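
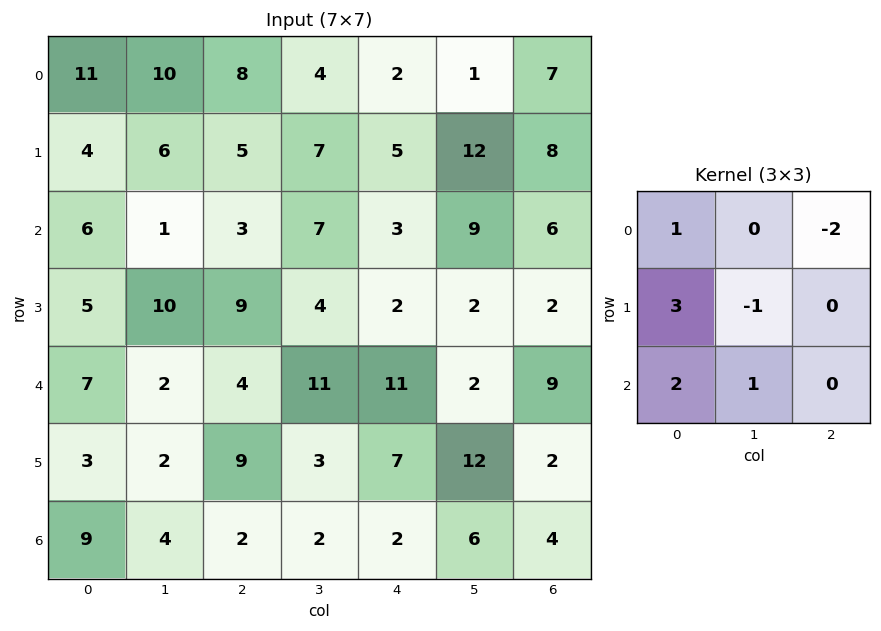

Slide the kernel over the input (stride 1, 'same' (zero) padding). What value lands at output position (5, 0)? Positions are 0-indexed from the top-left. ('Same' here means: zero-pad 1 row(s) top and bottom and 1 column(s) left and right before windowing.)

The receptive field on the zero-padded input at this output position is [0 7 2 / 0 3 2 / 0 9 4]. Elementwise product with the kernel and sum: 0·1 + 2·-2 + 0·3 + 3·-1 + 0·2 + 9·1.

2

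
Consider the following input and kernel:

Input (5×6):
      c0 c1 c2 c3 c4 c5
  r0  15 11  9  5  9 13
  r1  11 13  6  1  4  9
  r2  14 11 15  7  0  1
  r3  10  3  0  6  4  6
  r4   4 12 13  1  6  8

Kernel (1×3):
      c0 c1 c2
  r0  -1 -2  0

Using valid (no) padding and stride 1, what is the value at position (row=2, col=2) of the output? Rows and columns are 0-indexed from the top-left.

-29

The receptive field on the input at this output position is [15 7 0]. Elementwise product with the kernel and sum: 15·-1 + 7·-2.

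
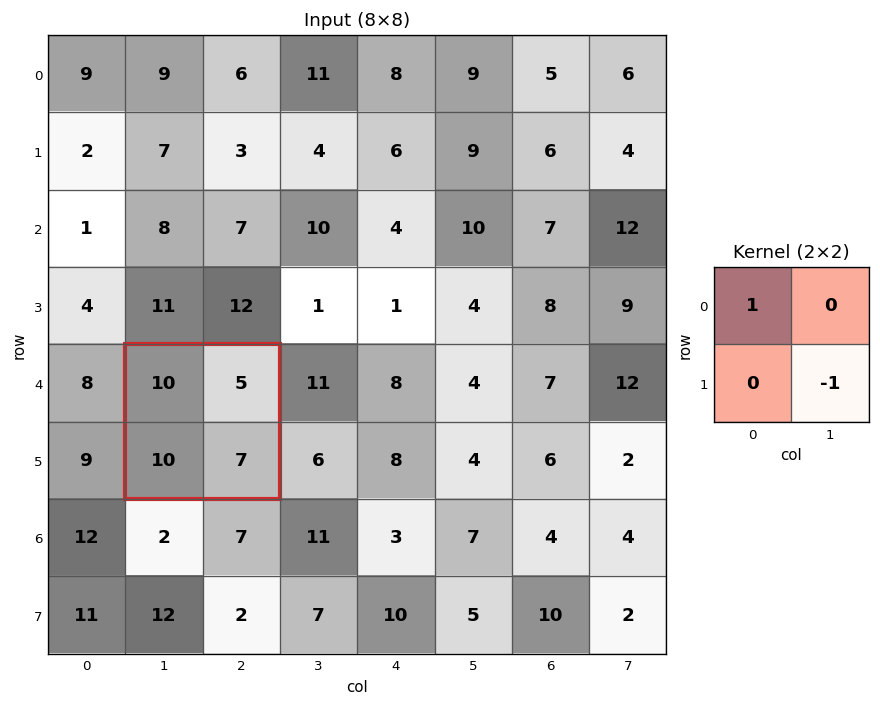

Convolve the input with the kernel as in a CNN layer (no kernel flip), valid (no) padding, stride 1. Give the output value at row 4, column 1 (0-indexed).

3

The receptive field on the input at this output position is [10 5 / 10 7]. Elementwise product with the kernel and sum: 10·1 + 7·-1.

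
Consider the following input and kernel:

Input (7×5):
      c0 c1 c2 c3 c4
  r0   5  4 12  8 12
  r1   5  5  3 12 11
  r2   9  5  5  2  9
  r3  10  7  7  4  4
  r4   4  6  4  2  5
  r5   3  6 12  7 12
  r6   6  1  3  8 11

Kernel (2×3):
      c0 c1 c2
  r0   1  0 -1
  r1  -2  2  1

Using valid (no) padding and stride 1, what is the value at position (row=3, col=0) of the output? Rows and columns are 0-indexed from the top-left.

11

The receptive field on the input at this output position is [10 7 7 / 4 6 4]. Elementwise product with the kernel and sum: 10·1 + 7·-1 + 4·-2 + 6·2 + 4·1.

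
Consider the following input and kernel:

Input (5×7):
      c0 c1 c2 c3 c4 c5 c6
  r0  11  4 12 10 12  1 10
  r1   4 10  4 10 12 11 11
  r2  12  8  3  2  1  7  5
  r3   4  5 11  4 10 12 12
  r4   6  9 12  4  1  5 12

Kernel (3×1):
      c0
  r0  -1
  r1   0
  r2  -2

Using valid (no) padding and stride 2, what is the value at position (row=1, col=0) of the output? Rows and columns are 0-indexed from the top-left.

The receptive field on the input at this output position is [12 / 4 / 6]. Elementwise product with the kernel and sum: 12·-1 + 6·-2.

-24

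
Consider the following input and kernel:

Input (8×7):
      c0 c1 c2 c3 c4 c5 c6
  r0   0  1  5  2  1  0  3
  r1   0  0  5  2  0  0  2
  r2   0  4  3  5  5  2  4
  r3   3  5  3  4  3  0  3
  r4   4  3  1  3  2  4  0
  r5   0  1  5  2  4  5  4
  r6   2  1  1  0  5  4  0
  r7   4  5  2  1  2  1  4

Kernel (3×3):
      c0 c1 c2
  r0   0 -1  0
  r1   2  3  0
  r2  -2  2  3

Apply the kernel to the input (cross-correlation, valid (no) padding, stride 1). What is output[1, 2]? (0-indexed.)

30

The receptive field on the input at this output position is [5 2 0 / 3 5 5 / 3 4 3]. Elementwise product with the kernel and sum: 2·-1 + 3·2 + 5·3 + 3·-2 + 4·2 + 3·3.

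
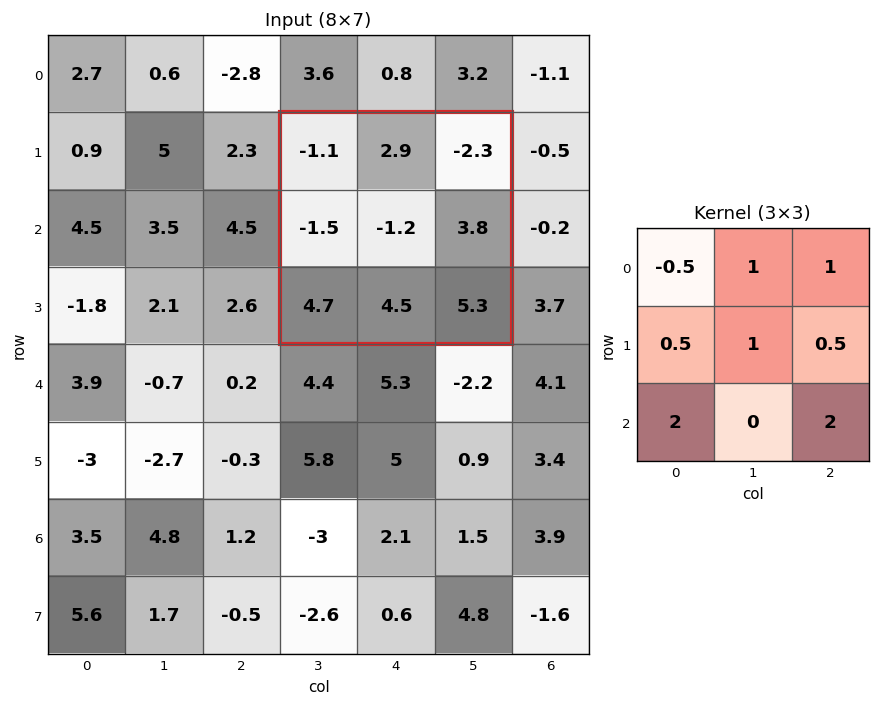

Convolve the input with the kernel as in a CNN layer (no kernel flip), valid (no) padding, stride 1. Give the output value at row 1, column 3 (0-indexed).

21.1

The receptive field on the input at this output position is [-1.1 2.9 -2.3 / -1.5 -1.2 3.8 / 4.7 4.5 5.3]. Elementwise product with the kernel and sum: -1.1·-0.5 + 2.9·1 + -2.3·1 + -1.5·0.5 + -1.2·1 + 3.8·0.5 + 4.7·2 + 5.3·2.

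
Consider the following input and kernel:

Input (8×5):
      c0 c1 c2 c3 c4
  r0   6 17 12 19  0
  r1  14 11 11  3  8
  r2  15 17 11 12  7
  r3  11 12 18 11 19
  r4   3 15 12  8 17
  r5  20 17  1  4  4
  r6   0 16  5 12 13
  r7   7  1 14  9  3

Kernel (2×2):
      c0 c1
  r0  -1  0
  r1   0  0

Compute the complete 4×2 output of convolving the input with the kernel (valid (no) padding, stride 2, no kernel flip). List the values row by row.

Output[0,0]: The receptive field on the input at this output position is [6 17 / 14 11]. Elementwise product with the kernel and sum: 6·-1.
Output[0,1]: The receptive field on the input at this output position is [12 19 / 11 3]. Elementwise product with the kernel and sum: 12·-1.

-6 -12
-15 -11
-3 -12
0 -5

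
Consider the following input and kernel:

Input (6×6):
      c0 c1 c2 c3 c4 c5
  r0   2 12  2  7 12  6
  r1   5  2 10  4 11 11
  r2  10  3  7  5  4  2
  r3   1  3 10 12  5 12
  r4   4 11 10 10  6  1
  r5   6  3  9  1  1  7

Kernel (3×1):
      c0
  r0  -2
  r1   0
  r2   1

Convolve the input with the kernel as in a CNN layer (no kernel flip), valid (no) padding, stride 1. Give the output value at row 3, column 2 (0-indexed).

-11

The receptive field on the input at this output position is [10 / 10 / 9]. Elementwise product with the kernel and sum: 10·-2 + 9·1.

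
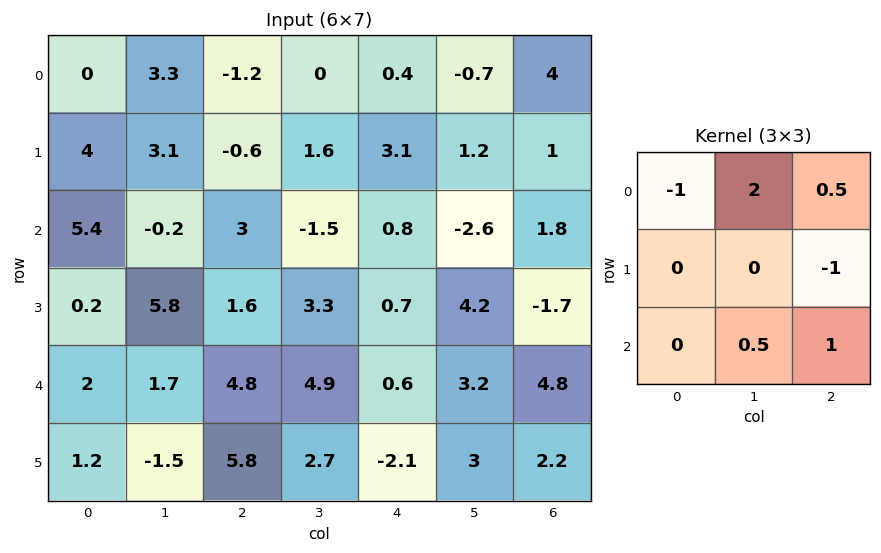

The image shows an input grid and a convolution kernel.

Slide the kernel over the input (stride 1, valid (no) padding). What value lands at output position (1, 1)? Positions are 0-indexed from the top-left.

2.1

The receptive field on the input at this output position is [3.1 -0.6 1.6 / -0.2 3 -1.5 / 5.8 1.6 3.3]. Elementwise product with the kernel and sum: 3.1·-1 + -0.6·2 + 1.6·0.5 + -1.5·-1 + 1.6·0.5 + 3.3·1.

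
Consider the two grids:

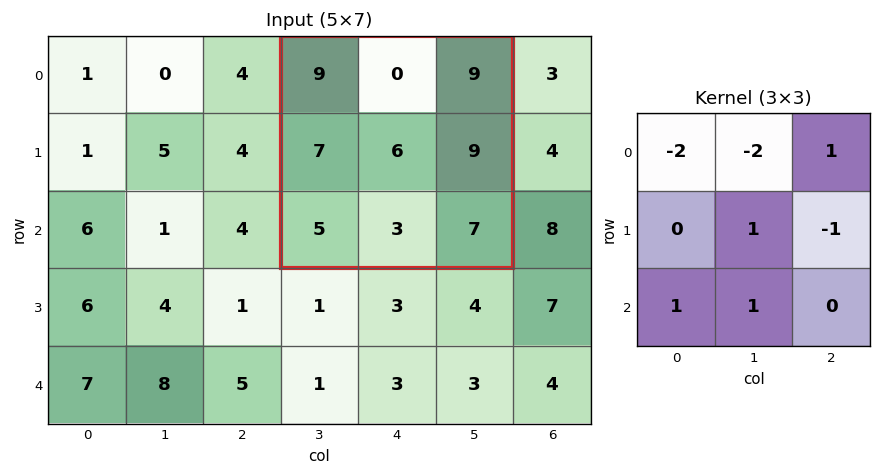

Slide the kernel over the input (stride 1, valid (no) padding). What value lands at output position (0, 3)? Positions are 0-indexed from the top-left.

The receptive field on the input at this output position is [9 0 9 / 7 6 9 / 5 3 7]. Elementwise product with the kernel and sum: 9·-2 + 0·-2 + 9·1 + 6·1 + 9·-1 + 5·1 + 3·1.

-4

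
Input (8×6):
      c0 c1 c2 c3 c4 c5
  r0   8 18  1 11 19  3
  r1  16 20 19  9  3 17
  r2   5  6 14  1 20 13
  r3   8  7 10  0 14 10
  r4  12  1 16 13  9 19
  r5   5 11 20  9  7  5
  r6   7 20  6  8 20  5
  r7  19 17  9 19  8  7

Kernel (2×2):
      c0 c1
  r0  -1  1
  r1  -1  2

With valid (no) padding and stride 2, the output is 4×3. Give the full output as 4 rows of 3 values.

Output[0,0]: The receptive field on the input at this output position is [8 18 / 16 20]. Elementwise product with the kernel and sum: 8·-1 + 18·1 + 16·-1 + 20·2.

34 9 15
7 -23 -1
6 -5 13
28 31 -9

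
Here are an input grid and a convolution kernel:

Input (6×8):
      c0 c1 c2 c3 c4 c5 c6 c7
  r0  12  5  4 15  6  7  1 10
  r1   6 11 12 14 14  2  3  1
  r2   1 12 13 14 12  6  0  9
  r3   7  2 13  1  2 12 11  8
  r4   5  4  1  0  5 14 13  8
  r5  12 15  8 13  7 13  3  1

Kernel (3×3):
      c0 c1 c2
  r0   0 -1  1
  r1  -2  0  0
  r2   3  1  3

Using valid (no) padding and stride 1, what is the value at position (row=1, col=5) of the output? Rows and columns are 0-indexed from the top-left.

The receptive field on the input at this output position is [2 3 1 / 6 0 9 / 12 11 8]. Elementwise product with the kernel and sum: 3·-1 + 1·1 + 6·-2 + 12·3 + 11·1 + 8·3.

57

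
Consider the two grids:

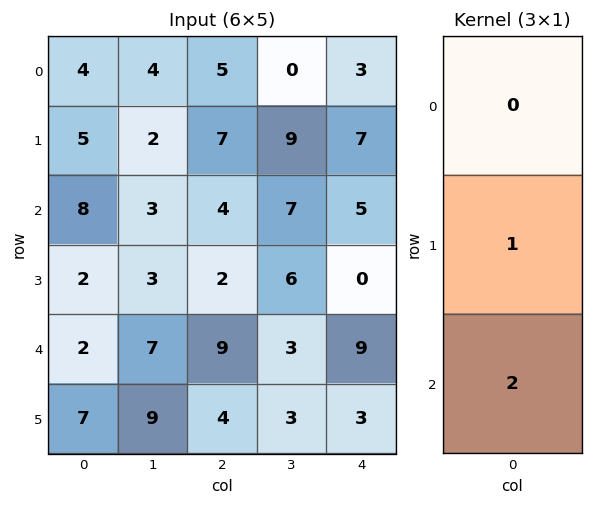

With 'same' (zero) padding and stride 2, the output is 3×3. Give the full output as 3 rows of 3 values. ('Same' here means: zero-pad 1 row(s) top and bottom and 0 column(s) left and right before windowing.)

14 19 17
12 8 5
16 17 15

Output[0,0]: The receptive field on the zero-padded input at this output position is [0 / 4 / 5]. Elementwise product with the kernel and sum: 4·1 + 5·2.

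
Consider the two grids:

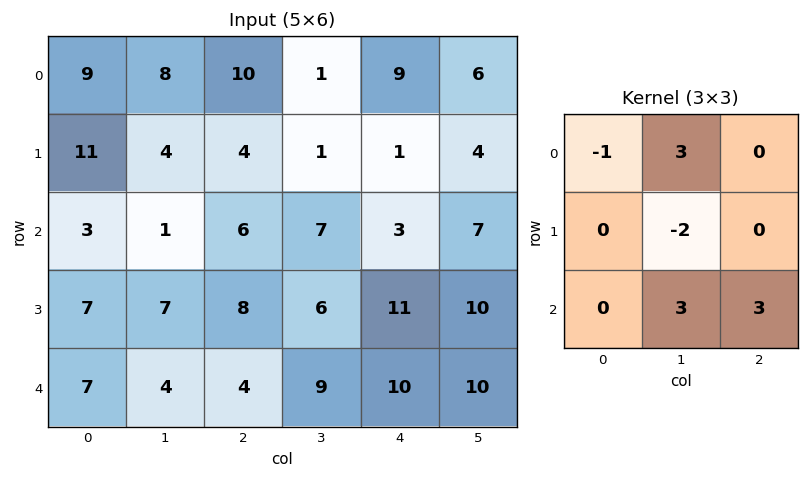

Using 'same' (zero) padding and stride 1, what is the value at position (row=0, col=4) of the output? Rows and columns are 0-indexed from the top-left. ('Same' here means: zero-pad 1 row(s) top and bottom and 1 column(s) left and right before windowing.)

-3

The receptive field on the zero-padded input at this output position is [0 0 0 / 1 9 6 / 1 1 4]. Elementwise product with the kernel and sum: 0·-1 + 0·3 + 9·-2 + 1·3 + 4·3.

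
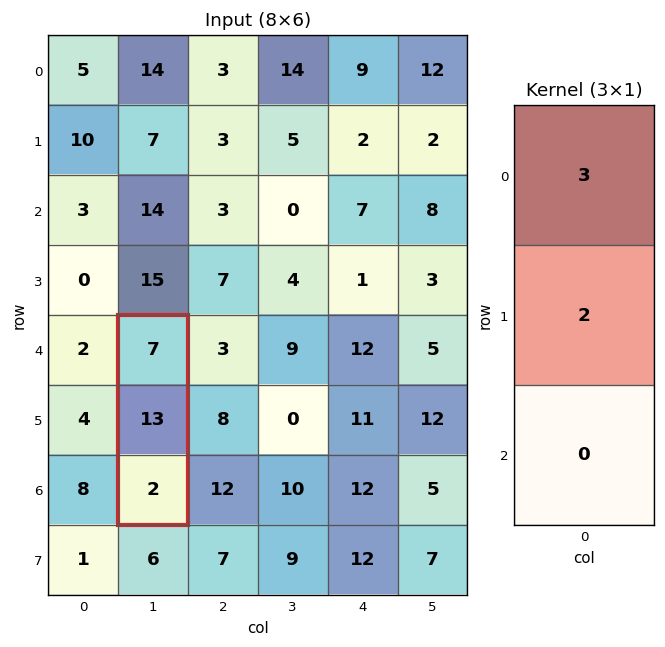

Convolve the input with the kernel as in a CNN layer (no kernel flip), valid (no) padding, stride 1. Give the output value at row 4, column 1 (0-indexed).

The receptive field on the input at this output position is [7 / 13 / 2]. Elementwise product with the kernel and sum: 7·3 + 13·2.

47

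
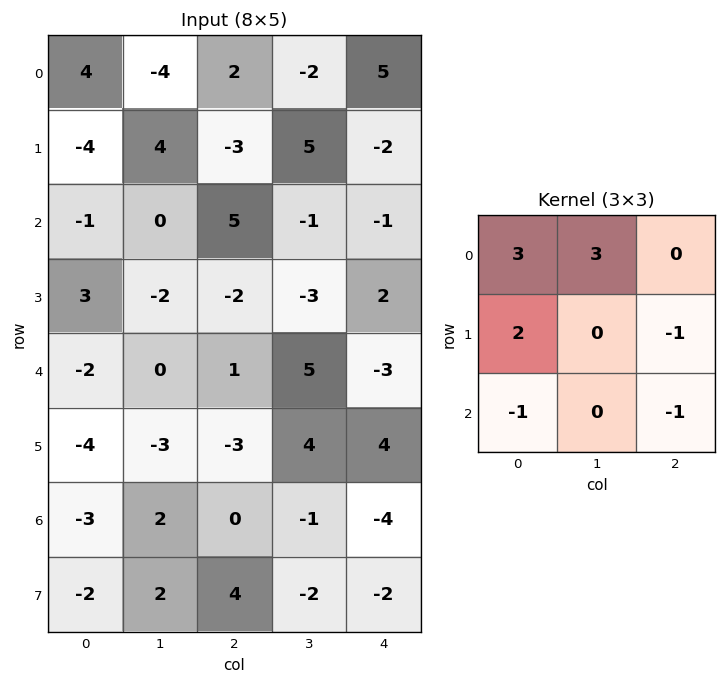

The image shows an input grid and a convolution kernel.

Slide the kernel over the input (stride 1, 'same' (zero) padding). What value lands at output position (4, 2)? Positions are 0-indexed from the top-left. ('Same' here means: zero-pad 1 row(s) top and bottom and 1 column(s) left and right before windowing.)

The receptive field on the zero-padded input at this output position is [-2 -2 -3 / 0 1 5 / -3 -3 4]. Elementwise product with the kernel and sum: -2·3 + -2·3 + 0·2 + 5·-1 + -3·-1 + 4·-1.

-18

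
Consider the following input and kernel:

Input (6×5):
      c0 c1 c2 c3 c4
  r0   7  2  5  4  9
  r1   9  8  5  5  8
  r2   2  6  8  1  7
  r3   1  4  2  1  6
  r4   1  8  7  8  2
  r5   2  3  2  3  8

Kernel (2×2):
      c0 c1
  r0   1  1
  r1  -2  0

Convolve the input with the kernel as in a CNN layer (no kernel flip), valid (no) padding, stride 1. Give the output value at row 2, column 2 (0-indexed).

The receptive field on the input at this output position is [8 1 / 2 1]. Elementwise product with the kernel and sum: 8·1 + 1·1 + 2·-2.

5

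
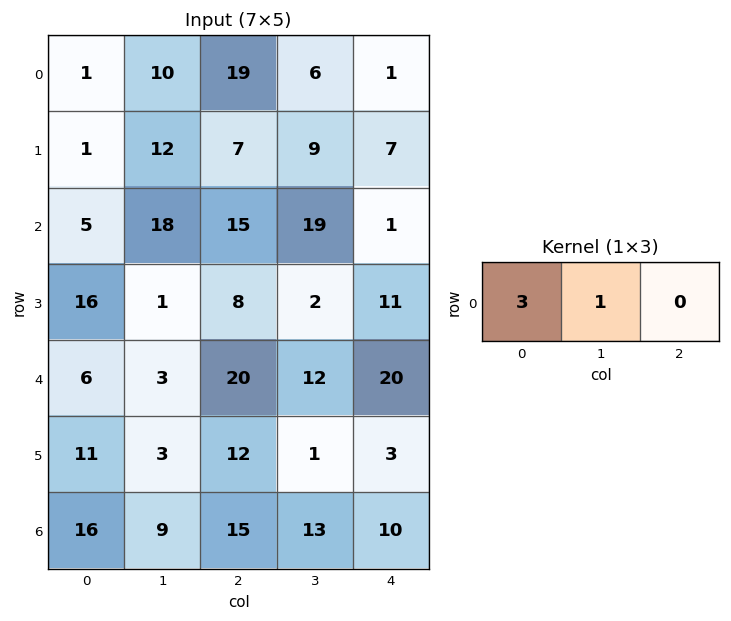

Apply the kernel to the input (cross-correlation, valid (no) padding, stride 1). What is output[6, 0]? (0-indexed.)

57

The receptive field on the input at this output position is [16 9 15]. Elementwise product with the kernel and sum: 16·3 + 9·1.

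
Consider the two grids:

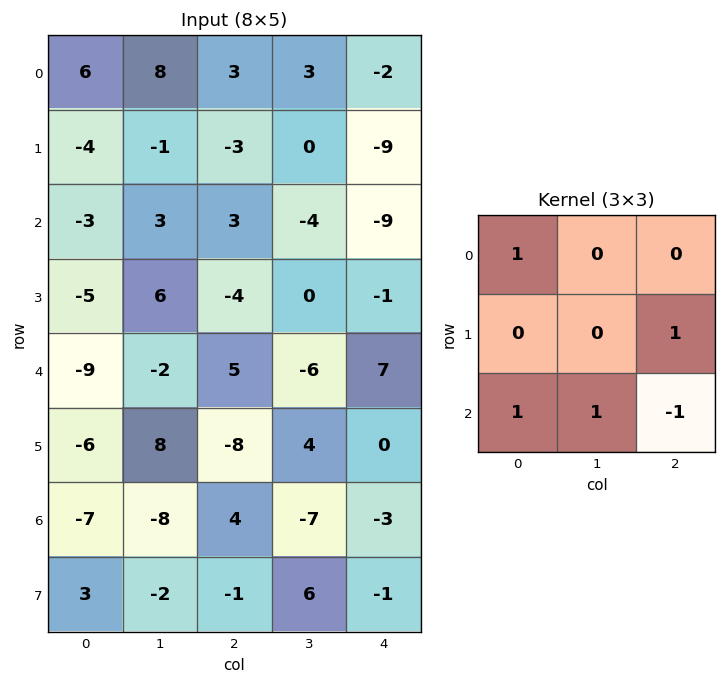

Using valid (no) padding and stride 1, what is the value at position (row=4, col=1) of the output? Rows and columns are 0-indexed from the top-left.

5

The receptive field on the input at this output position is [-2 5 -6 / 8 -8 4 / -8 4 -7]. Elementwise product with the kernel and sum: -2·1 + 4·1 + -8·1 + 4·1 + -7·-1.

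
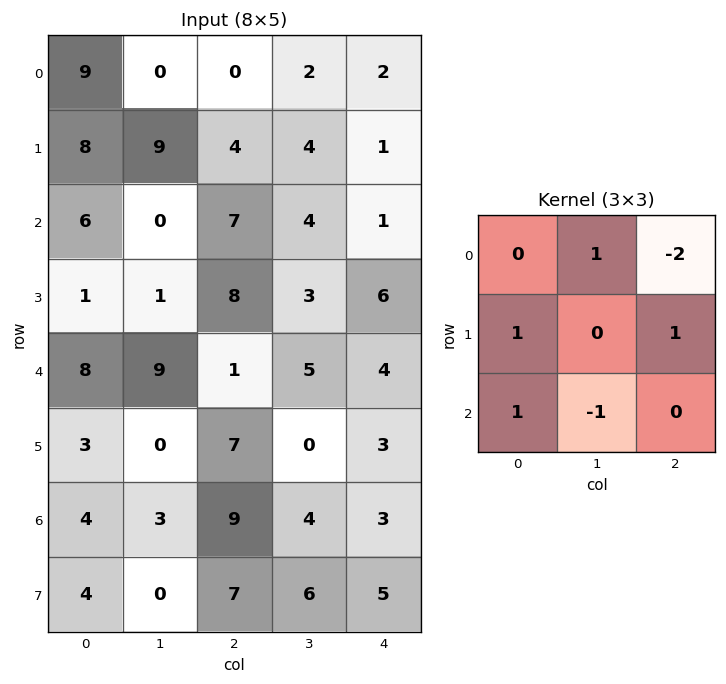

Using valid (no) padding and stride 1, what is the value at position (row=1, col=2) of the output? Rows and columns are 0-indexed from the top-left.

The receptive field on the input at this output position is [4 4 1 / 7 4 1 / 8 3 6]. Elementwise product with the kernel and sum: 4·1 + 1·-2 + 7·1 + 1·1 + 8·1 + 3·-1.

15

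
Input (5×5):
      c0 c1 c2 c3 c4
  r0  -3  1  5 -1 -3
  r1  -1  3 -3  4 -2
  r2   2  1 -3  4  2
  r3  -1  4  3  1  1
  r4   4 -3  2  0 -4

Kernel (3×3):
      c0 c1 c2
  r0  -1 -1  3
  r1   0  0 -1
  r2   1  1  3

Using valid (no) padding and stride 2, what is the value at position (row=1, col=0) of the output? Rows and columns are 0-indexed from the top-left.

-8

The receptive field on the input at this output position is [2 1 -3 / -1 4 3 / 4 -3 2]. Elementwise product with the kernel and sum: 2·-1 + 1·-1 + -3·3 + 3·-1 + 4·1 + -3·1 + 2·3.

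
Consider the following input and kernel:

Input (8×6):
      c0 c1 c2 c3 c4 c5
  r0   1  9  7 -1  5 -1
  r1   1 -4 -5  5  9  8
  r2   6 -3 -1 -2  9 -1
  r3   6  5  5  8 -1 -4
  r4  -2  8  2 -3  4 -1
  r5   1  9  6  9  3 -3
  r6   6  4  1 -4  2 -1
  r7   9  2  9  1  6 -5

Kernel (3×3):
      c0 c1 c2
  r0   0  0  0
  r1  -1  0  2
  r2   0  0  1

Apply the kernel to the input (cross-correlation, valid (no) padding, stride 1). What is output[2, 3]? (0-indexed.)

The receptive field on the input at this output position is [-2 9 -1 / 8 -1 -4 / -3 4 -1]. Elementwise product with the kernel and sum: 8·-1 + -4·2 + -1·1.

-17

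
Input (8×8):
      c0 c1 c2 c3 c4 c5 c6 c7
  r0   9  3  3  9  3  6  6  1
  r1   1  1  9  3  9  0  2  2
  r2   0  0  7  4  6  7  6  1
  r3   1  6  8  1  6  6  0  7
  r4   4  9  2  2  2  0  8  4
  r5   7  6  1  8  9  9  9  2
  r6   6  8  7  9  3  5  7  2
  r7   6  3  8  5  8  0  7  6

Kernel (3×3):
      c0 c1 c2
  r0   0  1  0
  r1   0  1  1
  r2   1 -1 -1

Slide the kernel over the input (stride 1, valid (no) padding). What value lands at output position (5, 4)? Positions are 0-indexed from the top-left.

22

The receptive field on the input at this output position is [9 9 9 / 3 5 7 / 8 0 7]. Elementwise product with the kernel and sum: 9·1 + 5·1 + 7·1 + 8·1 + 0·-1 + 7·-1.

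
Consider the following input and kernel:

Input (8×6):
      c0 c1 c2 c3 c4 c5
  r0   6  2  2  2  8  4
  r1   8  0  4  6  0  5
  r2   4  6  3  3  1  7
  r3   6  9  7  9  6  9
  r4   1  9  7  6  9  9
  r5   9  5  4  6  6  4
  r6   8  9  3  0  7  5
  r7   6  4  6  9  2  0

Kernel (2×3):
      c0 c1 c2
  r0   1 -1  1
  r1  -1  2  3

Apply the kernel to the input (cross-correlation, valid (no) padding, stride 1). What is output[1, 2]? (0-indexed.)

The receptive field on the input at this output position is [4 6 0 / 3 3 1]. Elementwise product with the kernel and sum: 4·1 + 6·-1 + 0·1 + 3·-1 + 3·2 + 1·3.

4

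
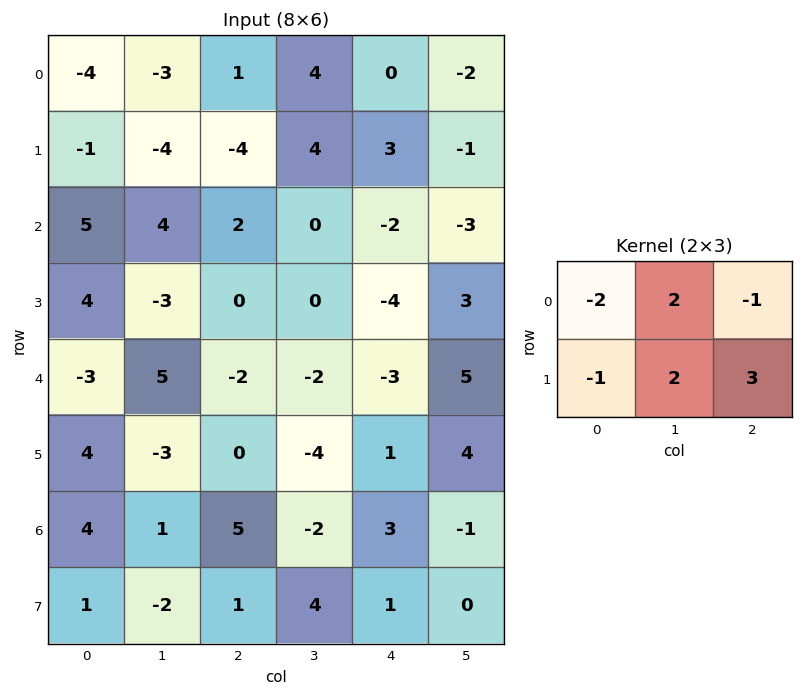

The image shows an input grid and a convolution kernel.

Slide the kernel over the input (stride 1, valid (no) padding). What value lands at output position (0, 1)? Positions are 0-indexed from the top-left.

The receptive field on the input at this output position is [-3 1 4 / -4 -4 4]. Elementwise product with the kernel and sum: -3·-2 + 1·2 + 4·-1 + -4·-1 + -4·2 + 4·3.

12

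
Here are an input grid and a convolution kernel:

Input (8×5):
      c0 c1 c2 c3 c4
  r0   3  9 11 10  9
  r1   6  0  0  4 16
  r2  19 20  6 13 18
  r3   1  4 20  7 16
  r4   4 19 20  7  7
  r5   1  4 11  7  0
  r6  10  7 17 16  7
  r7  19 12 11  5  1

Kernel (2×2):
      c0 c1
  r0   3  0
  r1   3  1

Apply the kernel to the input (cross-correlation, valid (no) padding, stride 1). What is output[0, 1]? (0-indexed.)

27

The receptive field on the input at this output position is [9 11 / 0 0]. Elementwise product with the kernel and sum: 9·3 + 0·3 + 0·1.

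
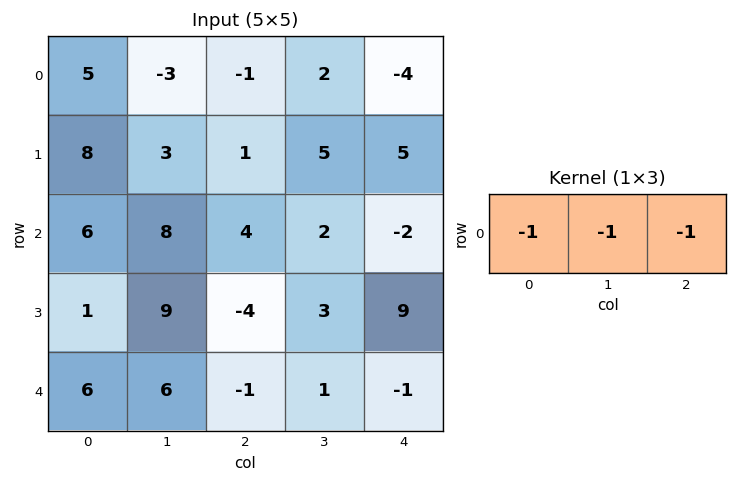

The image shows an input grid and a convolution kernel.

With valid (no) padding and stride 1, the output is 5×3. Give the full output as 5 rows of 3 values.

Output[0,0]: The receptive field on the input at this output position is [5 -3 -1]. Elementwise product with the kernel and sum: 5·-1 + -3·-1 + -1·-1.
Output[0,1]: The receptive field on the input at this output position is [-3 -1 2]. Elementwise product with the kernel and sum: -3·-1 + -1·-1 + 2·-1.

-1 2 3
-12 -9 -11
-18 -14 -4
-6 -8 -8
-11 -6 1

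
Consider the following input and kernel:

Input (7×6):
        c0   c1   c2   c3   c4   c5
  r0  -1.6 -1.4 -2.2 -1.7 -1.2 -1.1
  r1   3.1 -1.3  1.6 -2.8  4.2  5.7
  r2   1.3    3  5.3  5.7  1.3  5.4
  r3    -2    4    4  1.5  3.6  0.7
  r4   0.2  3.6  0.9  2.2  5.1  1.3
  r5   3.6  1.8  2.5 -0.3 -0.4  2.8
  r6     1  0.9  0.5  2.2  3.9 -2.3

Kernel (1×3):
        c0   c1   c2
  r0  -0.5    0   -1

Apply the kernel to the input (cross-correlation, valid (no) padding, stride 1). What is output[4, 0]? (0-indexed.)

-1

The receptive field on the input at this output position is [0.2 3.6 0.9]. Elementwise product with the kernel and sum: 0.2·-0.5 + 0.9·-1.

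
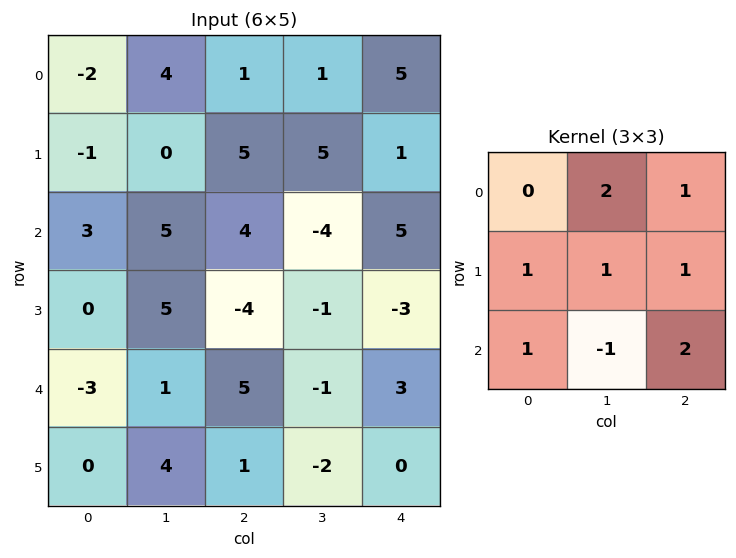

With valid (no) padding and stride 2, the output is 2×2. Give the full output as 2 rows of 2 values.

Output[0,0]: The receptive field on the input at this output position is [-2 4 1 / -1 0 5 / 3 5 4]. Elementwise product with the kernel and sum: 4·2 + 1·1 + -1·1 + 0·1 + 5·1 + 3·1 + 5·-1 + 4·2.
Output[0,1]: The receptive field on the input at this output position is [1 1 5 / 5 5 1 / 4 -4 5]. Elementwise product with the kernel and sum: 1·2 + 5·1 + 5·1 + 5·1 + 1·1 + 4·1 + -4·-1 + 5·2.

19 36
21 1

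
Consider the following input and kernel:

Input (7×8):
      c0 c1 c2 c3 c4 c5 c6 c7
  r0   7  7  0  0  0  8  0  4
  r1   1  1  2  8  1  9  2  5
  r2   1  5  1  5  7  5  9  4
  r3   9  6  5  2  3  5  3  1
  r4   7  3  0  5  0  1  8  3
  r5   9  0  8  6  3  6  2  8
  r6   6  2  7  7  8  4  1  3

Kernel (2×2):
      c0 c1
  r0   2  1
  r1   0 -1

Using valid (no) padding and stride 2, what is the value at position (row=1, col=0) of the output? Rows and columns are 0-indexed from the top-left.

The receptive field on the input at this output position is [1 5 / 9 6]. Elementwise product with the kernel and sum: 1·2 + 5·1 + 6·-1.

1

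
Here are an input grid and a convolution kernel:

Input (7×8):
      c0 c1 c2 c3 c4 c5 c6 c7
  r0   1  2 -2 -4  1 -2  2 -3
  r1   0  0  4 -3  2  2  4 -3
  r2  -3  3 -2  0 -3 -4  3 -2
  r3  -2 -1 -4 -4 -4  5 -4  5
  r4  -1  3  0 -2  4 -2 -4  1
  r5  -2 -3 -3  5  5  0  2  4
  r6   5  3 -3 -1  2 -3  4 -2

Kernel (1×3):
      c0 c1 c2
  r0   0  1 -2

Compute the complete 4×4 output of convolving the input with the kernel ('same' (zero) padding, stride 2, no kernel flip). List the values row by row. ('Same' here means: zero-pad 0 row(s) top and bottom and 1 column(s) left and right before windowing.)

-3 6 5 8
-9 -2 5 7
-7 4 8 -6
-1 -1 8 8

Output[0,0]: The receptive field on the zero-padded input at this output position is [0 1 2]. Elementwise product with the kernel and sum: 1·1 + 2·-2.
Output[0,1]: The receptive field on the zero-padded input at this output position is [2 -2 -4]. Elementwise product with the kernel and sum: -2·1 + -4·-2.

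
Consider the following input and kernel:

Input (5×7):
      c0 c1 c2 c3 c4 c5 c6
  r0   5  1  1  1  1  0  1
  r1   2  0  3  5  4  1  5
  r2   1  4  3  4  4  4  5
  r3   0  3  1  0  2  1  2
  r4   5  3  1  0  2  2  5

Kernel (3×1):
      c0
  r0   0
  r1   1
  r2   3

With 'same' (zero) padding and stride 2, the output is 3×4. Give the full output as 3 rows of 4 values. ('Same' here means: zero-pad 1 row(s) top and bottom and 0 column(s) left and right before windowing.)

Output[0,0]: The receptive field on the zero-padded input at this output position is [0 / 5 / 2]. Elementwise product with the kernel and sum: 5·1 + 2·3.
Output[0,1]: The receptive field on the zero-padded input at this output position is [0 / 1 / 3]. Elementwise product with the kernel and sum: 1·1 + 3·3.

11 10 13 16
1 6 10 11
5 1 2 5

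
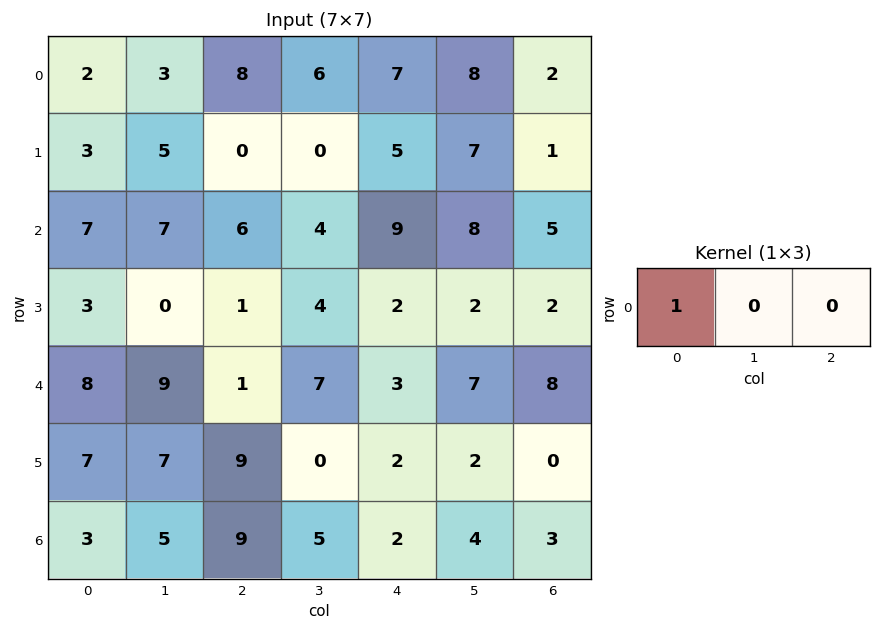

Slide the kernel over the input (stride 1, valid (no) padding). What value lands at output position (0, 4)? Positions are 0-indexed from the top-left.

7

The receptive field on the input at this output position is [7 8 2]. Elementwise product with the kernel and sum: 7·1.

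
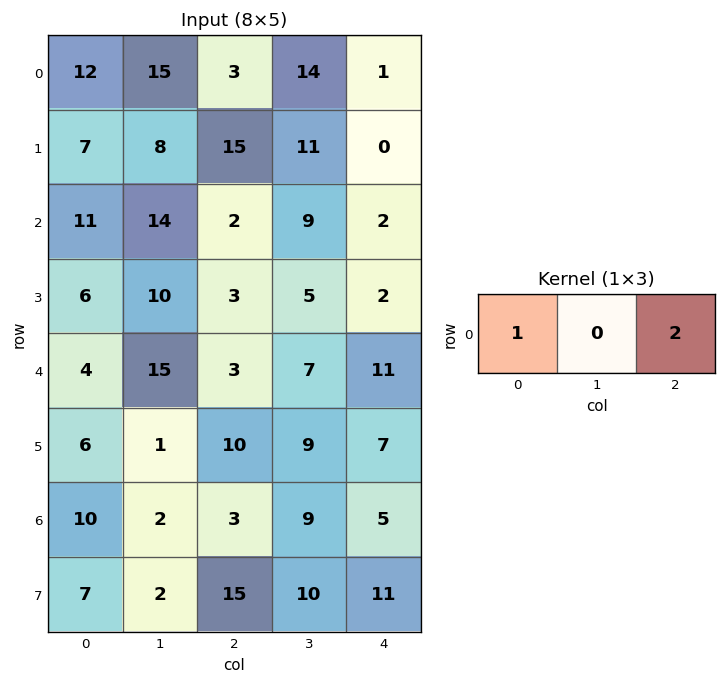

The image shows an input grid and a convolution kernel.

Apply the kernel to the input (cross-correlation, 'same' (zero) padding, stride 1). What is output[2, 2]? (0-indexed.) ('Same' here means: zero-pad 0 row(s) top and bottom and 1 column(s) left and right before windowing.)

32

The receptive field on the zero-padded input at this output position is [14 2 9]. Elementwise product with the kernel and sum: 14·1 + 9·2.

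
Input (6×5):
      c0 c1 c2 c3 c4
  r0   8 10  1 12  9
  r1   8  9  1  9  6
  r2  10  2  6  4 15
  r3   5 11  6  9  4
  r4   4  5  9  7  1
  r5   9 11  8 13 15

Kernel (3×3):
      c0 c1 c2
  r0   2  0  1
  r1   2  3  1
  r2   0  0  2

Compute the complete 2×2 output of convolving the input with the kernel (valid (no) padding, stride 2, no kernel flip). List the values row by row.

Output[0,0]: The receptive field on the input at this output position is [8 10 1 / 8 9 1 / 10 2 6]. Elementwise product with the kernel and sum: 8·2 + 1·1 + 8·2 + 9·3 + 1·1 + 6·2.
Output[0,1]: The receptive field on the input at this output position is [1 12 9 / 1 9 6 / 6 4 15]. Elementwise product with the kernel and sum: 1·2 + 9·1 + 1·2 + 9·3 + 6·1 + 15·2.

73 76
93 72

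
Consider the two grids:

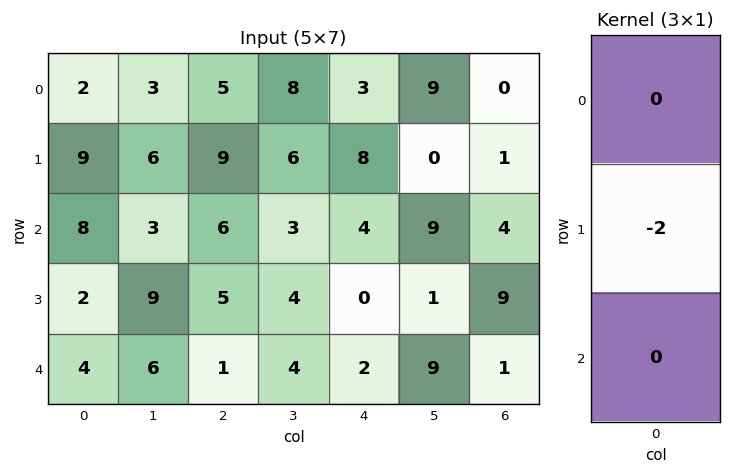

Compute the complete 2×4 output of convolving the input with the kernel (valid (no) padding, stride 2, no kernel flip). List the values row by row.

-18 -18 -16 -2
-4 -10 0 -18

Output[0,0]: The receptive field on the input at this output position is [2 / 9 / 8]. Elementwise product with the kernel and sum: 9·-2.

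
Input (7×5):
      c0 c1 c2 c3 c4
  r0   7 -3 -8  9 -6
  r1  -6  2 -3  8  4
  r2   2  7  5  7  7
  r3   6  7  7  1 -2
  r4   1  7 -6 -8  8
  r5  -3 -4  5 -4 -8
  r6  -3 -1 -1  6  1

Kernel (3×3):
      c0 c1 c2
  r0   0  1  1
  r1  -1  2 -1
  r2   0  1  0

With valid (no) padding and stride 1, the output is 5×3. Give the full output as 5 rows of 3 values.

Output[0,0]: The receptive field on the input at this output position is [7 -3 -8 / -6 2 -3 / 2 7 5]. Elementwise product with the kernel and sum: -3·1 + -8·1 + -6·-1 + 2·2 + -3·-1 + 7·1.
Output[0,1]: The receptive field on the input at this output position is [-3 -8 9 / 2 -3 8 / 7 5 7]. Elementwise product with the kernel and sum: -8·1 + 9·1 + 2·-1 + -3·2 + 8·-1 + 5·1.

9 -10 25
13 8 15
20 12 3
29 2 -23
-10 3 1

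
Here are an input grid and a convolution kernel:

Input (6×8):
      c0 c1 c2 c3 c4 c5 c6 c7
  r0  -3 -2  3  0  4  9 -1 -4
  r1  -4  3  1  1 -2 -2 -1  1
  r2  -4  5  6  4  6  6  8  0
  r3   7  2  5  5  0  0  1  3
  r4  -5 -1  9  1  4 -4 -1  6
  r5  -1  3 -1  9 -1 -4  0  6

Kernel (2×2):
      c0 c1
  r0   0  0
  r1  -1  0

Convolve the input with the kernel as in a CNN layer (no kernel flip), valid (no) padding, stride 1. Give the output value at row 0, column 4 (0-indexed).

The receptive field on the input at this output position is [4 9 / -2 -2]. Elementwise product with the kernel and sum: -2·-1.

2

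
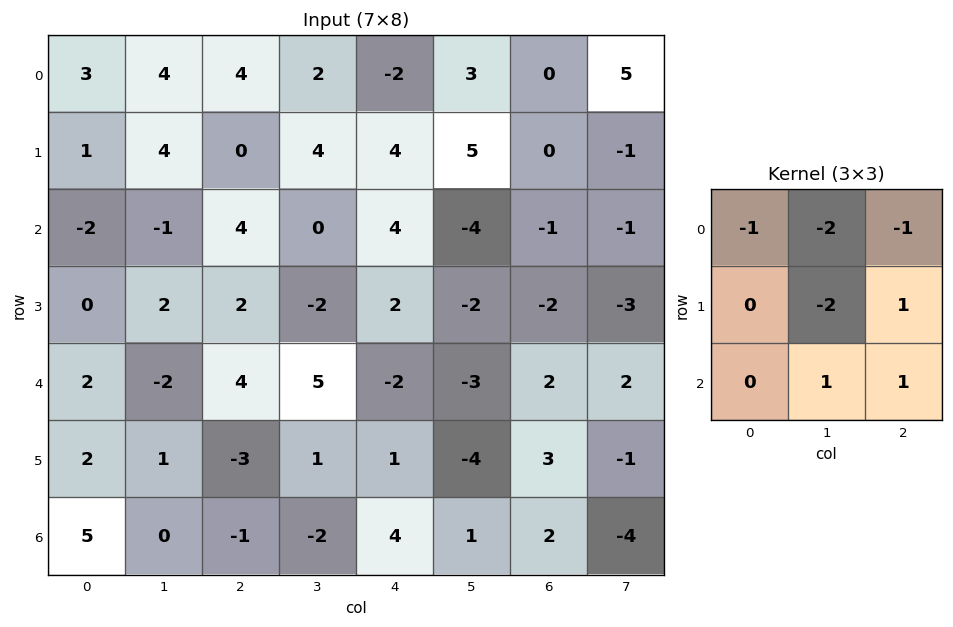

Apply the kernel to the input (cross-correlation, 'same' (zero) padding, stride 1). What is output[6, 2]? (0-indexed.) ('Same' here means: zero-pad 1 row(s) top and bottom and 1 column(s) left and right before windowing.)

4

The receptive field on the zero-padded input at this output position is [1 -3 1 / 0 -1 -2 / 0 0 0]. Elementwise product with the kernel and sum: 1·-1 + -3·-2 + 1·-1 + -1·-2 + -2·1 + 0·1 + 0·1.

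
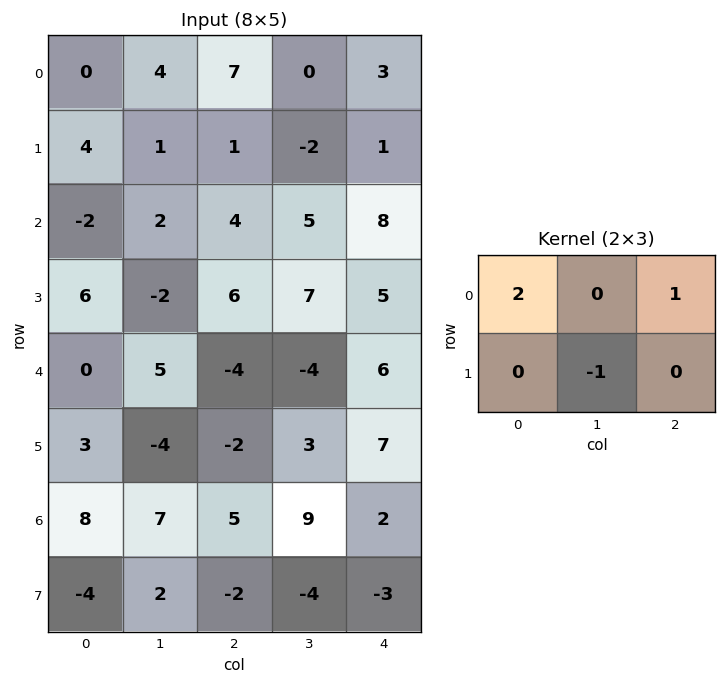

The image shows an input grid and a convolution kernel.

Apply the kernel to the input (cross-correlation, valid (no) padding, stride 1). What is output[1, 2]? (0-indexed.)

-2

The receptive field on the input at this output position is [1 -2 1 / 4 5 8]. Elementwise product with the kernel and sum: 1·2 + 1·1 + 5·-1.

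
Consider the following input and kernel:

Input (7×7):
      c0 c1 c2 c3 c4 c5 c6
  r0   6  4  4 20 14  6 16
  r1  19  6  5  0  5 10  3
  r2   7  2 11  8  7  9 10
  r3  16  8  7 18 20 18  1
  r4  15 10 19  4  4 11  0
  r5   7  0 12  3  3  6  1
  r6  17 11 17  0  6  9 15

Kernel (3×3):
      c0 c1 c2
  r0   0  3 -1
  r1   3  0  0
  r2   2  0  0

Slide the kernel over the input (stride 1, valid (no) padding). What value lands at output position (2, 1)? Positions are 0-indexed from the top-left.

The receptive field on the input at this output position is [2 11 8 / 8 7 18 / 10 19 4]. Elementwise product with the kernel and sum: 11·3 + 8·-1 + 8·3 + 10·2.

69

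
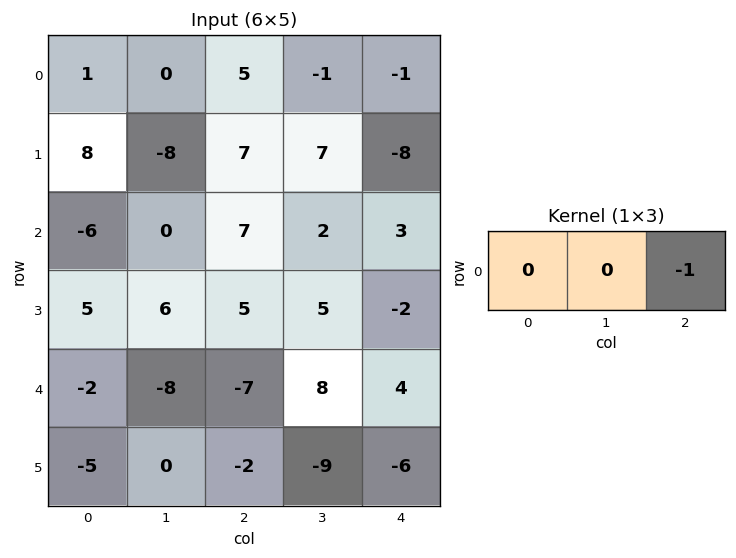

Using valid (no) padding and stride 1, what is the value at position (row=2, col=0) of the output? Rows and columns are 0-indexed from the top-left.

The receptive field on the input at this output position is [-6 0 7]. Elementwise product with the kernel and sum: 7·-1.

-7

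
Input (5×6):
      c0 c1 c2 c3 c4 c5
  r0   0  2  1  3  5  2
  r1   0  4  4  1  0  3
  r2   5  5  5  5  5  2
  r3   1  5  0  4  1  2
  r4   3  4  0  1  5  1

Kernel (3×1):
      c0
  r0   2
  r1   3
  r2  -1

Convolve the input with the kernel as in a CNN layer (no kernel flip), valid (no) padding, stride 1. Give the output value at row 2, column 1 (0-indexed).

21

The receptive field on the input at this output position is [5 / 5 / 4]. Elementwise product with the kernel and sum: 5·2 + 5·3 + 4·-1.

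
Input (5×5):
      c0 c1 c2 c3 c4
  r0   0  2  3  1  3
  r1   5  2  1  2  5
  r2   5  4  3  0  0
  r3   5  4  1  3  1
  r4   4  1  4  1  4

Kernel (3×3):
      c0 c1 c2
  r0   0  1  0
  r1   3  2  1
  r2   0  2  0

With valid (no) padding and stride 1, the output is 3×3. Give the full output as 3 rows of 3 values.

30 19 13
36 21 17
30 28 12

Output[0,0]: The receptive field on the input at this output position is [0 2 3 / 5 2 1 / 5 4 3]. Elementwise product with the kernel and sum: 2·1 + 5·3 + 2·2 + 1·1 + 4·2.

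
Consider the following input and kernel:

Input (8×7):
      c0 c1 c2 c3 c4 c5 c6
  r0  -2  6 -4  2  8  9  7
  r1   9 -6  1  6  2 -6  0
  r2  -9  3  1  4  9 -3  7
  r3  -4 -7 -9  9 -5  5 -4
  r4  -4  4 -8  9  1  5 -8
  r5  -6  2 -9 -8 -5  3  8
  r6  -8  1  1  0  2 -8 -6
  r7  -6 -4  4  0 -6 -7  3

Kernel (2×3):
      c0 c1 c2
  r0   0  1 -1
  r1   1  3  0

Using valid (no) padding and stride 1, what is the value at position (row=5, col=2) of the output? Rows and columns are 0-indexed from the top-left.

The receptive field on the input at this output position is [-9 -8 -5 / 1 0 2]. Elementwise product with the kernel and sum: -8·1 + -5·-1 + 1·1 + 0·3.

-2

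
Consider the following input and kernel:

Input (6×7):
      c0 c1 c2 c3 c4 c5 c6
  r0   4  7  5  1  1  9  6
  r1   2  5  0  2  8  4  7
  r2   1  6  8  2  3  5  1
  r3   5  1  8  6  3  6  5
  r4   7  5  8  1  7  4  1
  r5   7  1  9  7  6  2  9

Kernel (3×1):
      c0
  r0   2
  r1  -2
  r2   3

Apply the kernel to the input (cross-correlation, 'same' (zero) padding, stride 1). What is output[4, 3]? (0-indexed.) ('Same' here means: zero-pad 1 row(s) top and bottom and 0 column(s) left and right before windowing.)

31

The receptive field on the zero-padded input at this output position is [6 / 1 / 7]. Elementwise product with the kernel and sum: 6·2 + 1·-2 + 7·3.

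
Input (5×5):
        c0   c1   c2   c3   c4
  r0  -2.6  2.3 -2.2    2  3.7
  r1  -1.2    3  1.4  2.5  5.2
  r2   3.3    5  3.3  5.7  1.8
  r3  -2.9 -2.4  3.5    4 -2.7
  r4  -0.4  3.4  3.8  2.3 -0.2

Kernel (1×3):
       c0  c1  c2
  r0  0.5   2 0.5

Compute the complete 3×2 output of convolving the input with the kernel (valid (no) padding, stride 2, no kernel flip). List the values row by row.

2.2 4.75
13.3 13.95
8.5 6.4

Output[0,0]: The receptive field on the input at this output position is [-2.6 2.3 -2.2]. Elementwise product with the kernel and sum: -2.6·0.5 + 2.3·2 + -2.2·0.5.
Output[0,1]: The receptive field on the input at this output position is [-2.2 2 3.7]. Elementwise product with the kernel and sum: -2.2·0.5 + 2·2 + 3.7·0.5.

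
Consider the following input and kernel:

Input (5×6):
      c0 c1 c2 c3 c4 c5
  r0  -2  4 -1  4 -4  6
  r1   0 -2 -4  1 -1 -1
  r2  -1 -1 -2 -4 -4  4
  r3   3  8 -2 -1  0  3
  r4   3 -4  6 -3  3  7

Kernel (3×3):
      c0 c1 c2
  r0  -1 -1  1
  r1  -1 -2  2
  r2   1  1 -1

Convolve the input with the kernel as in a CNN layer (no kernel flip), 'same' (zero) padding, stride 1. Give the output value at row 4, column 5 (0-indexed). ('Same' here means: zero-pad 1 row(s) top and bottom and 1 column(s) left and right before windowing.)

-20

The receptive field on the zero-padded input at this output position is [0 3 0 / 3 7 0 / 0 0 0]. Elementwise product with the kernel and sum: 0·-1 + 3·-1 + 0·1 + 3·-1 + 7·-2 + 0·2 + 0·1 + 0·1 + 0·-1.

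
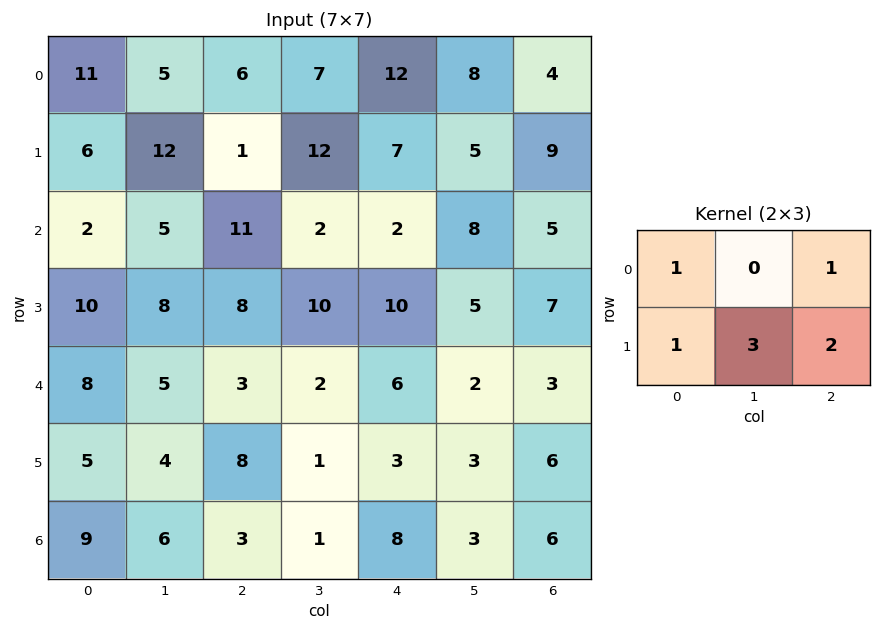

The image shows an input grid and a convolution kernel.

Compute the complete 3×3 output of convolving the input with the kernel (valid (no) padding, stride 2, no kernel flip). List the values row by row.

Output[0,0]: The receptive field on the input at this output position is [11 5 6 / 6 12 1]. Elementwise product with the kernel and sum: 11·1 + 6·1 + 6·1 + 12·3 + 1·2.

61 69 56
63 71 46
44 26 33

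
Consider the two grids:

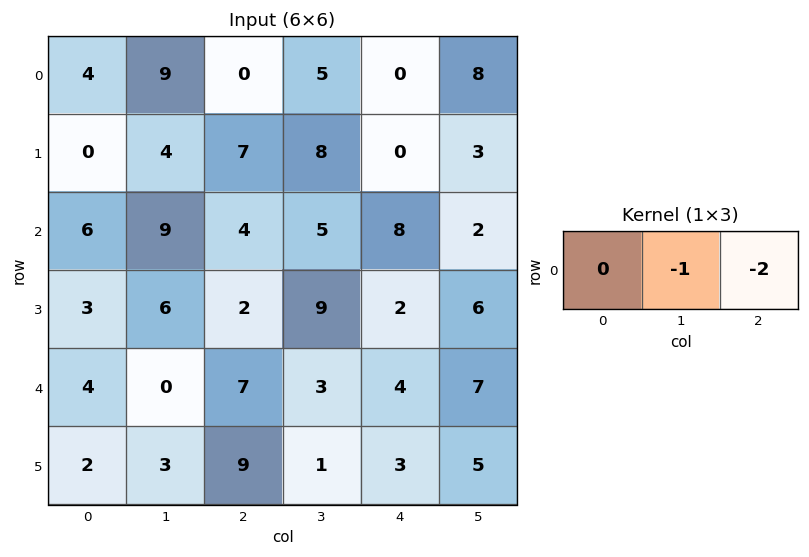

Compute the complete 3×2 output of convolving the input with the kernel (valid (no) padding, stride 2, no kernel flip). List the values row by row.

-9 -5
-17 -21
-14 -11

Output[0,0]: The receptive field on the input at this output position is [4 9 0]. Elementwise product with the kernel and sum: 9·-1 + 0·-2.
Output[0,1]: The receptive field on the input at this output position is [0 5 0]. Elementwise product with the kernel and sum: 5·-1 + 0·-2.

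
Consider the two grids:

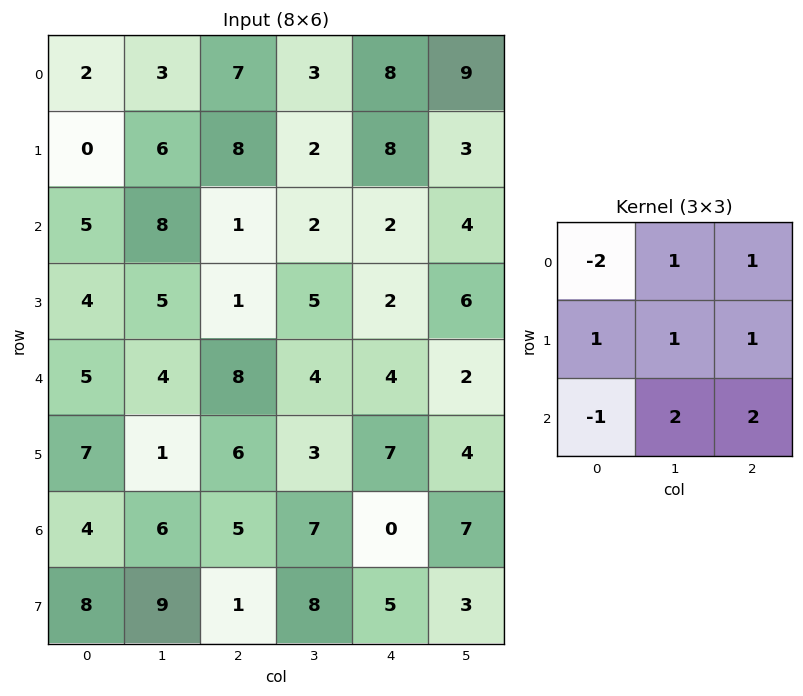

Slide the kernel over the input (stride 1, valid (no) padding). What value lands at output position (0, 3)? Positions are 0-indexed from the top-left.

The receptive field on the input at this output position is [3 8 9 / 2 8 3 / 2 2 4]. Elementwise product with the kernel and sum: 3·-2 + 8·1 + 9·1 + 2·1 + 8·1 + 3·1 + 2·-1 + 2·2 + 4·2.

34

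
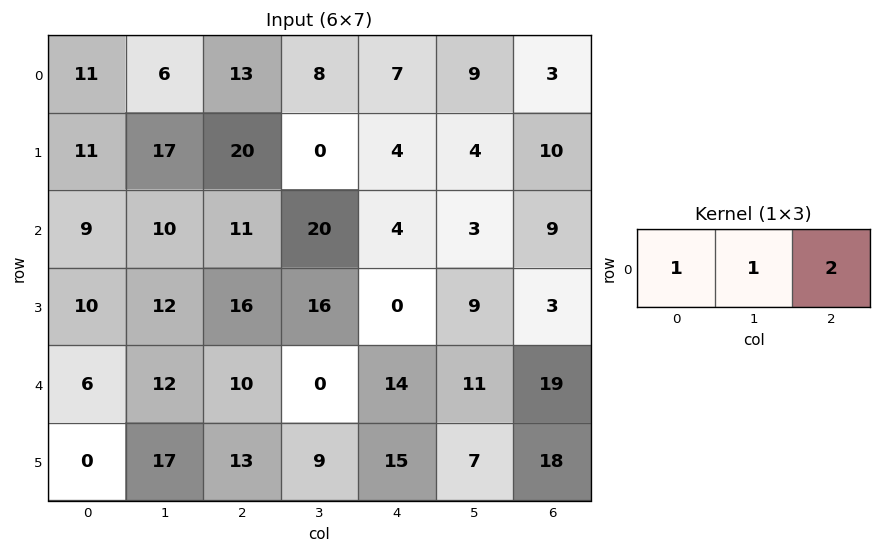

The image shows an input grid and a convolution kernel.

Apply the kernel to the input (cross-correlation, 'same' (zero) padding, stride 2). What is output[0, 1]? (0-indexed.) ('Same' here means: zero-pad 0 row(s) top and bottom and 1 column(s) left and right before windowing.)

35

The receptive field on the zero-padded input at this output position is [6 13 8]. Elementwise product with the kernel and sum: 6·1 + 13·1 + 8·2.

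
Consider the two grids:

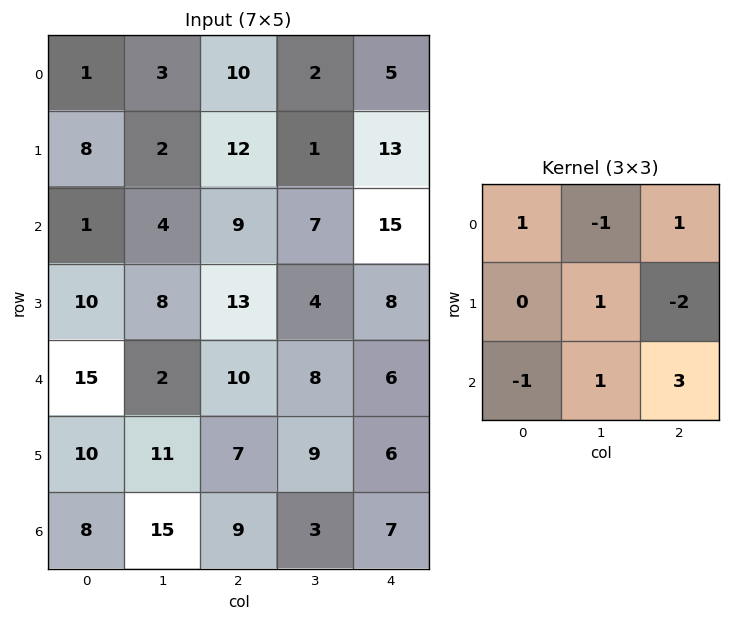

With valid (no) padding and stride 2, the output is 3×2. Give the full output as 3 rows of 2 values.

Output[0,0]: The receptive field on the input at this output position is [1 3 10 / 8 2 12 / 1 4 9]. Elementwise product with the kernel and sum: 1·1 + 3·-1 + 10·1 + 2·1 + 12·-2 + 1·-1 + 4·1 + 9·3.
Output[0,1]: The receptive field on the input at this output position is [10 2 5 / 12 1 13 / 9 7 15]. Elementwise product with the kernel and sum: 10·1 + 2·-1 + 5·1 + 1·1 + 13·-2 + 9·-1 + 7·1 + 15·3.

16 31
5 21
54 20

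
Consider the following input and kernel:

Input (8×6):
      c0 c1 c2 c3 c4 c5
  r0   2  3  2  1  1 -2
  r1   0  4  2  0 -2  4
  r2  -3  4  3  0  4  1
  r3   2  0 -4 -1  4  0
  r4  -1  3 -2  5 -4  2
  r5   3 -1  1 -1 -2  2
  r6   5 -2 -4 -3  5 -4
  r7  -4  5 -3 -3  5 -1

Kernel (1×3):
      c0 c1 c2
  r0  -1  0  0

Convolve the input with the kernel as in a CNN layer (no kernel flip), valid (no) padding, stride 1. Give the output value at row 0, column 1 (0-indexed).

The receptive field on the input at this output position is [3 2 1]. Elementwise product with the kernel and sum: 3·-1.

-3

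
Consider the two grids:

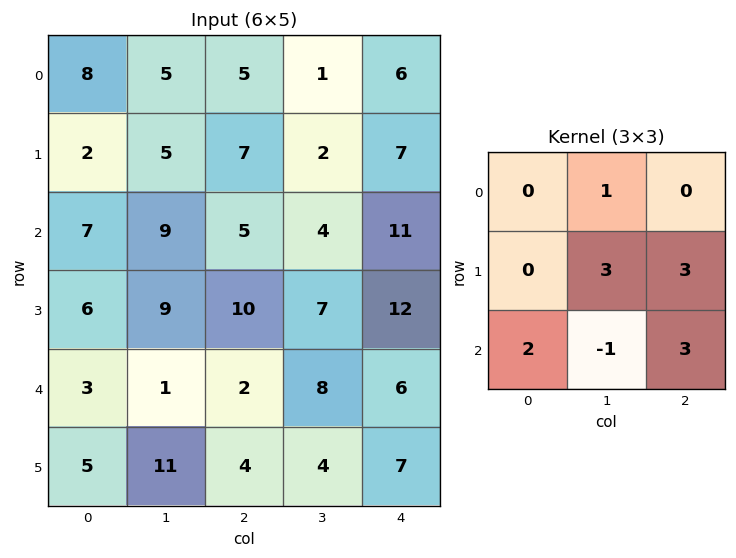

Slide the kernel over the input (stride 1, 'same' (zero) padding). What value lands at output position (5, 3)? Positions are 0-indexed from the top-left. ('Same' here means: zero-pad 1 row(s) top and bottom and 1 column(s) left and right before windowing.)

The receptive field on the zero-padded input at this output position is [2 8 6 / 4 4 7 / 0 0 0]. Elementwise product with the kernel and sum: 8·1 + 4·3 + 7·3 + 0·2 + 0·-1 + 0·3.

41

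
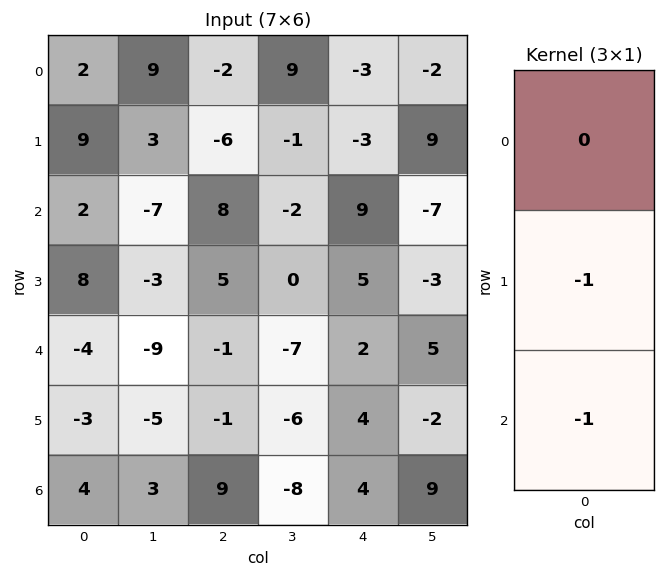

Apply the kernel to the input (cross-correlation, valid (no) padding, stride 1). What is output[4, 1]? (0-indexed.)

2

The receptive field on the input at this output position is [-9 / -5 / 3]. Elementwise product with the kernel and sum: -5·-1 + 3·-1.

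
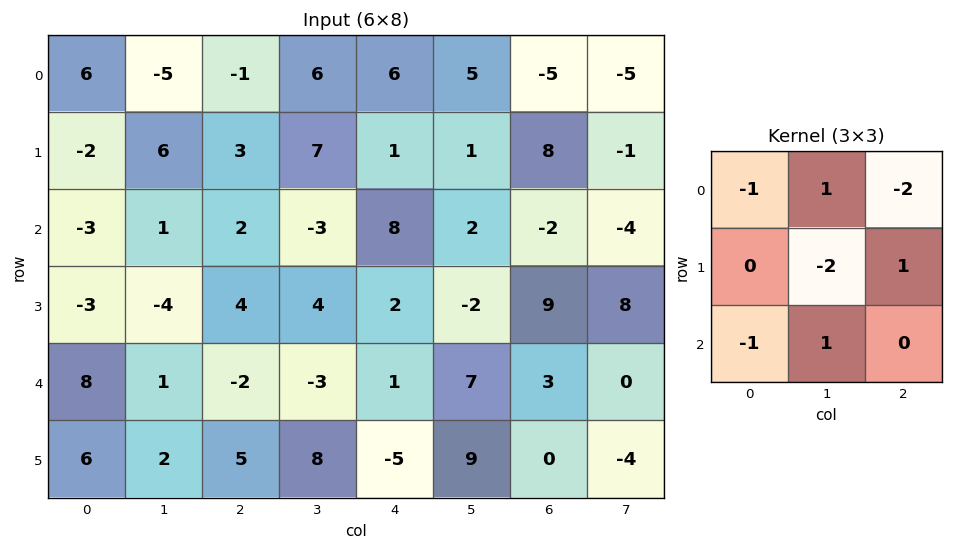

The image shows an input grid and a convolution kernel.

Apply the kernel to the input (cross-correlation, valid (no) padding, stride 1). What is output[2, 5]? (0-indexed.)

-10

The receptive field on the input at this output position is [2 -2 -4 / -2 9 8 / 7 3 0]. Elementwise product with the kernel and sum: 2·-1 + -2·1 + -4·-2 + 9·-2 + 8·1 + 7·-1 + 3·1.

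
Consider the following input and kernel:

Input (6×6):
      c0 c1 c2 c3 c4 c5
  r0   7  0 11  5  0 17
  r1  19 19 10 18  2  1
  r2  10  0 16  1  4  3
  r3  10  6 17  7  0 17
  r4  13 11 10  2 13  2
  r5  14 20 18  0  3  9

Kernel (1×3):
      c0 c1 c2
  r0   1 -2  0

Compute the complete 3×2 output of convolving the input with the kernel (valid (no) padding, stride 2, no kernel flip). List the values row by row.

7 1
10 14
-9 6

Output[0,0]: The receptive field on the input at this output position is [7 0 11]. Elementwise product with the kernel and sum: 7·1 + 0·-2.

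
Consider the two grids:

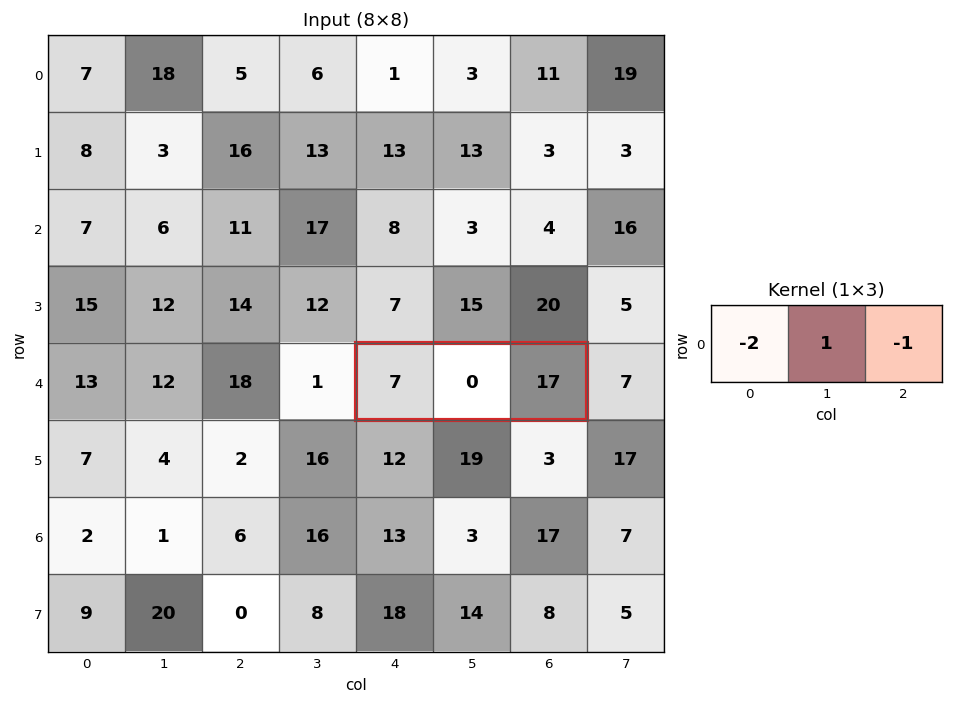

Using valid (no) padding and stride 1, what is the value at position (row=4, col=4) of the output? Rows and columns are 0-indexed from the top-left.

The receptive field on the input at this output position is [7 0 17]. Elementwise product with the kernel and sum: 7·-2 + 0·1 + 17·-1.

-31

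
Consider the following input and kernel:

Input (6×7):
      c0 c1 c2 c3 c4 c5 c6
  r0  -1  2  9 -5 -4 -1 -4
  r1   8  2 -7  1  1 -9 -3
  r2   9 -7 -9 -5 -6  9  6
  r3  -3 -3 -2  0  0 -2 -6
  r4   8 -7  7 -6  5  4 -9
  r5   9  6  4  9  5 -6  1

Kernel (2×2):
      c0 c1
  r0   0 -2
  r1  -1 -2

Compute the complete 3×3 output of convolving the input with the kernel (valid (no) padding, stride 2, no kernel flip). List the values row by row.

Output[0,0]: The receptive field on the input at this output position is [-1 2 / 8 2]. Elementwise product with the kernel and sum: 2·-2 + 8·-1 + 2·-2.
Output[0,1]: The receptive field on the input at this output position is [9 -5 / -7 1]. Elementwise product with the kernel and sum: -5·-2 + -7·-1 + 1·-2.

-16 15 19
23 12 -14
-7 -10 -1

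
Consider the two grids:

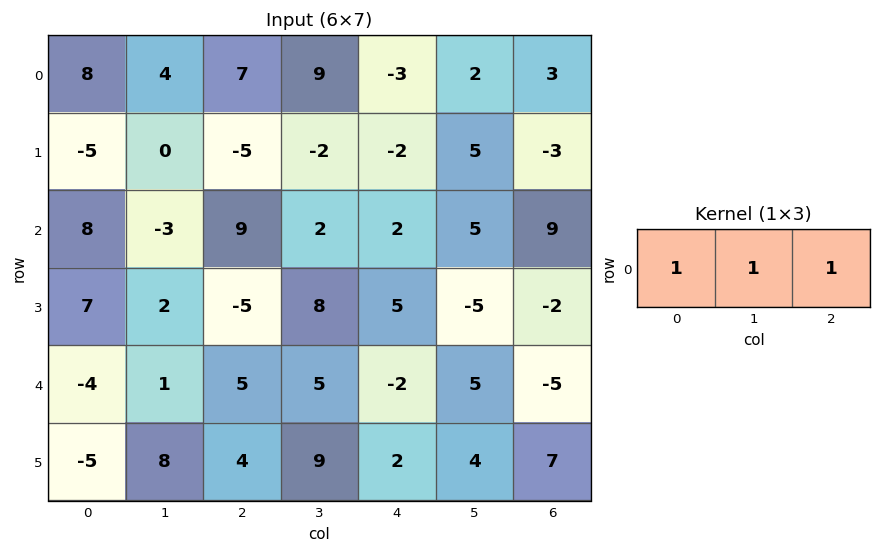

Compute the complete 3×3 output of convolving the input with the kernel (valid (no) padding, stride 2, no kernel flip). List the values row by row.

19 13 2
14 13 16
2 8 -2

Output[0,0]: The receptive field on the input at this output position is [8 4 7]. Elementwise product with the kernel and sum: 8·1 + 4·1 + 7·1.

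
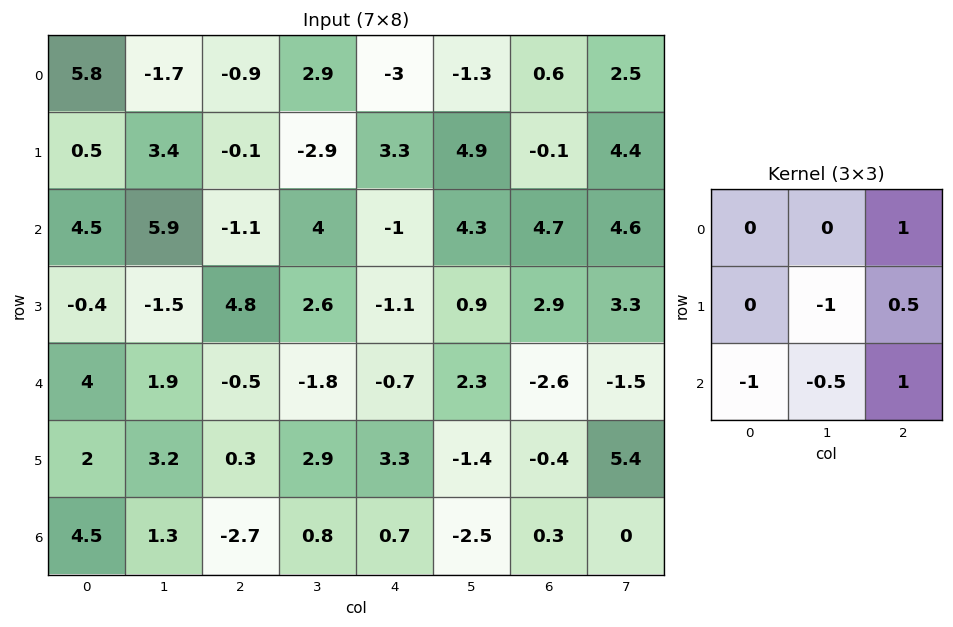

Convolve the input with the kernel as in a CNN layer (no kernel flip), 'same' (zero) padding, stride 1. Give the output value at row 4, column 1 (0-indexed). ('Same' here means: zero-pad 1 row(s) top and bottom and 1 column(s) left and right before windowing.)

The receptive field on the zero-padded input at this output position is [-0.4 -1.5 4.8 / 4 1.9 -0.5 / 2 3.2 0.3]. Elementwise product with the kernel and sum: 4.8·1 + 1.9·-1 + -0.5·0.5 + 2·-1 + 3.2·-0.5 + 0.3·1.

-0.65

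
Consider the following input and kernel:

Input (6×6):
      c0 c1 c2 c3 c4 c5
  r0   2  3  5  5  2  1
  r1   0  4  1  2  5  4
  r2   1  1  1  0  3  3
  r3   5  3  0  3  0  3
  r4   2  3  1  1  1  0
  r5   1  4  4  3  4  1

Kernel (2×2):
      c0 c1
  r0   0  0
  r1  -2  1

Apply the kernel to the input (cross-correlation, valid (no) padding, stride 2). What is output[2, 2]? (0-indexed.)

The receptive field on the input at this output position is [1 0 / 4 1]. Elementwise product with the kernel and sum: 4·-2 + 1·1.

-7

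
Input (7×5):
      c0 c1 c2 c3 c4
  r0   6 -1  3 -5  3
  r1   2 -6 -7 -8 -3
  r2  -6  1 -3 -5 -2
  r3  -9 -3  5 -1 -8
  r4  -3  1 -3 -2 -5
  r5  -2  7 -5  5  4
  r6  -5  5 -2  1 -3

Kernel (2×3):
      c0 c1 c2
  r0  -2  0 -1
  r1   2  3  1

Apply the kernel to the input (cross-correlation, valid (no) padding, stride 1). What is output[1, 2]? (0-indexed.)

-6

The receptive field on the input at this output position is [-7 -8 -3 / -3 -5 -2]. Elementwise product with the kernel and sum: -7·-2 + -3·-1 + -3·2 + -5·3 + -2·1.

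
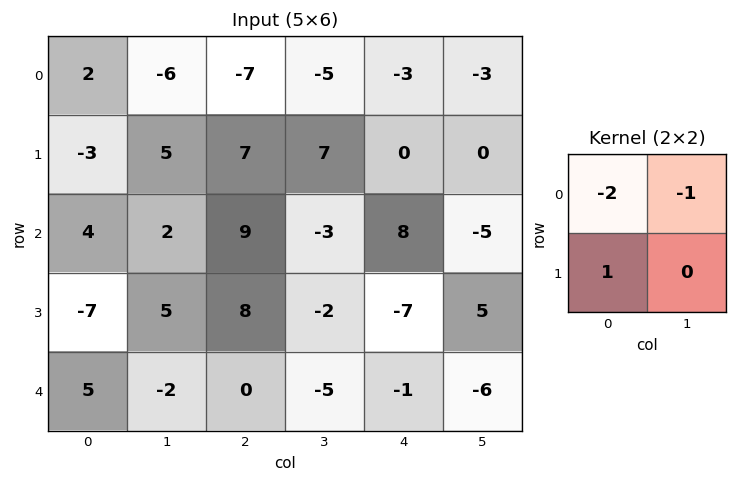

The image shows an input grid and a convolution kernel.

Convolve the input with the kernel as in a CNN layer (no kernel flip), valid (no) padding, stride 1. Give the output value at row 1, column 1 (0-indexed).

The receptive field on the input at this output position is [5 7 / 2 9]. Elementwise product with the kernel and sum: 5·-2 + 7·-1 + 2·1.

-15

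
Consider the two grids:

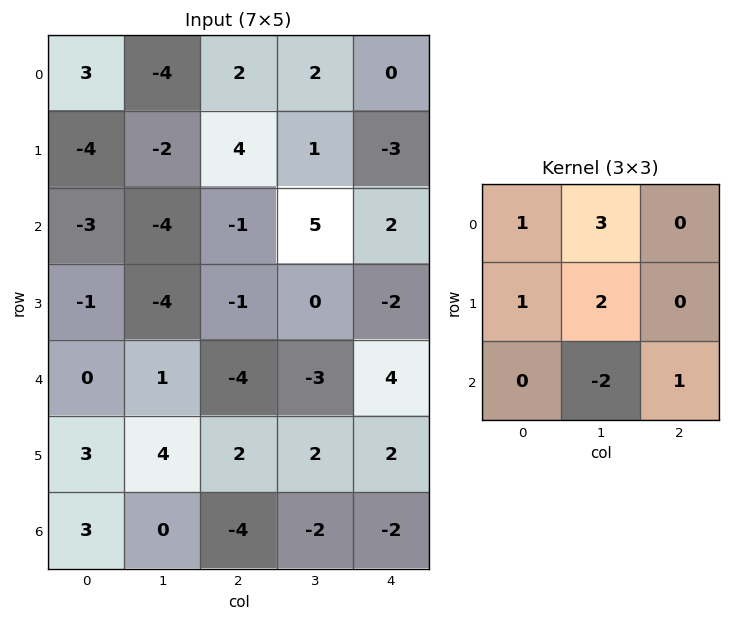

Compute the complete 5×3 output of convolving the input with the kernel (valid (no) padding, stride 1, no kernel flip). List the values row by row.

Output[0,0]: The receptive field on the input at this output position is [3 -4 2 / -4 -2 4 / -3 -4 -1]. Elementwise product with the kernel and sum: 3·1 + -4·3 + -4·1 + -2·2 + -4·-2 + -1·1.

-10 15 6
-14 6 14
-30 -8 23
-17 -16 -13
10 3 -5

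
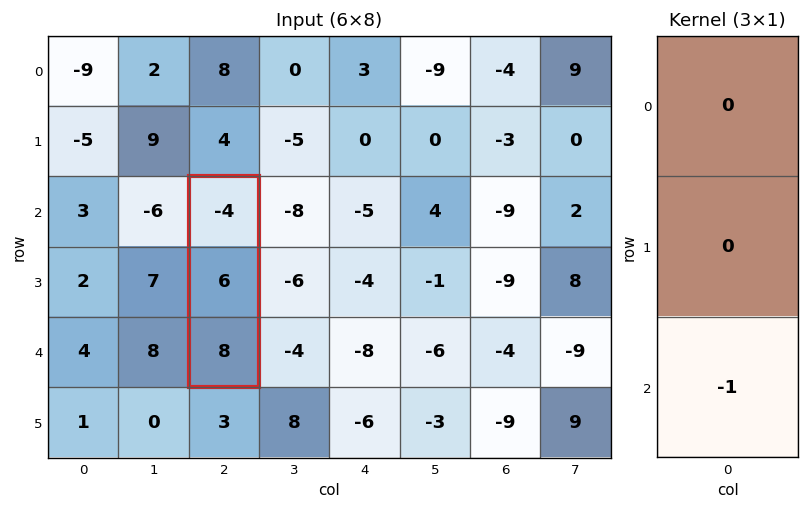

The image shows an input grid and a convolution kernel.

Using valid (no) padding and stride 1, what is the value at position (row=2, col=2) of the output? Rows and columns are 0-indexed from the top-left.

The receptive field on the input at this output position is [-4 / 6 / 8]. Elementwise product with the kernel and sum: 8·-1.

-8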